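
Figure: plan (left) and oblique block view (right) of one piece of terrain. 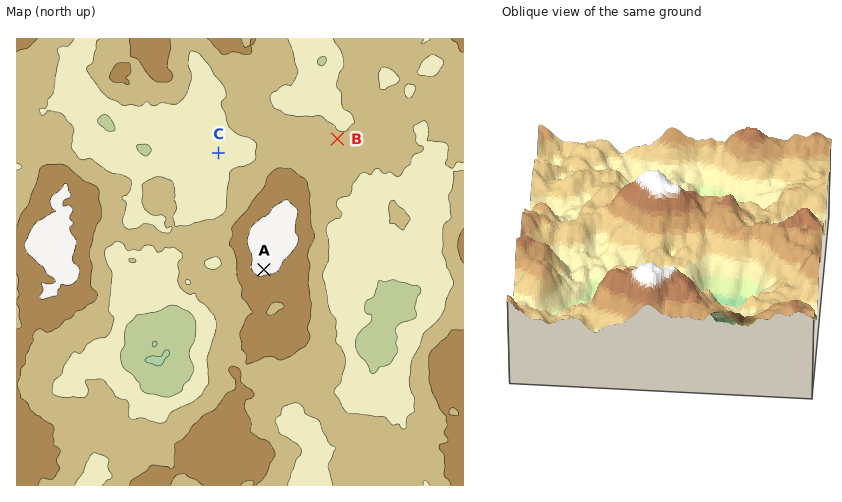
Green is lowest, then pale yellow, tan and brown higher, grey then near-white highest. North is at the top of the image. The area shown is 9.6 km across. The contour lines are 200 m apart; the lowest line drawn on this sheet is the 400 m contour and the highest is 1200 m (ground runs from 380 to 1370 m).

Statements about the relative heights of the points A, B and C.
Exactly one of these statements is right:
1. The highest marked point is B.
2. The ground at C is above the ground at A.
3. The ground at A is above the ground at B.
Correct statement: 3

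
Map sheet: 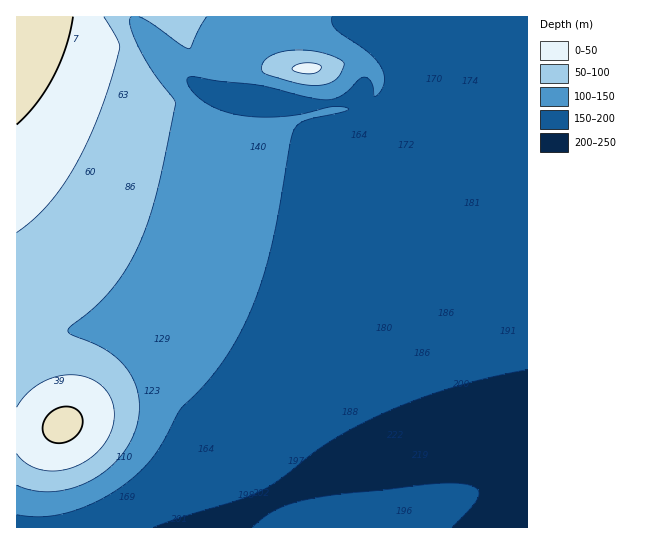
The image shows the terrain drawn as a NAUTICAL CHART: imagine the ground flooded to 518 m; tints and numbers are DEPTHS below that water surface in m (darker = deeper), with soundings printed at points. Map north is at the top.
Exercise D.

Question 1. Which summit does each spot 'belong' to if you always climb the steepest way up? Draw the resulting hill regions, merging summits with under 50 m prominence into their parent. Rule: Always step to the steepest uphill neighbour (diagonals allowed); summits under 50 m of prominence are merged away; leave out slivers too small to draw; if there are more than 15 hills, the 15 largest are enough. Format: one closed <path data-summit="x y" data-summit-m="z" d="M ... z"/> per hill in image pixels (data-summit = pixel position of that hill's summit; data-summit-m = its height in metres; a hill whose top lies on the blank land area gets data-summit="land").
<path data-summit="land" d="M527 16l-510 0-1 333 45-17 16-3 30 0 34 10 29 20 81 74 18 18 18 24 7 8 6 2-41 20-25 16-7 7 300 0 1-291-3-4-27-26-40-32-24-16-55-30-10-11-10-22-9 4-21 4-46 0-48-5-4-4-2-5 6-36 4-7 15-14 23-9 20-4 52 0 45 11 41 20 42 30 50 50z"/><path data-summit="land" d="M107 329l-30 0-16 3-28 9-17 9 1 178 209 0 33-23 41-20-6-2-7-8-18-24-18-18-89-81-21-13z"/><path data-summit="307 69" data-summit-m="480" d="M337 19l-48 2-24 7-15 8-11 11-7 15-3 21 2 12 4 4 8 1 40 4 46 0 21-4 9-4 10 22 10 11 55 30 24 16 40 32 29 29 0-107-50-48-42-30-28-15-21-8z"/>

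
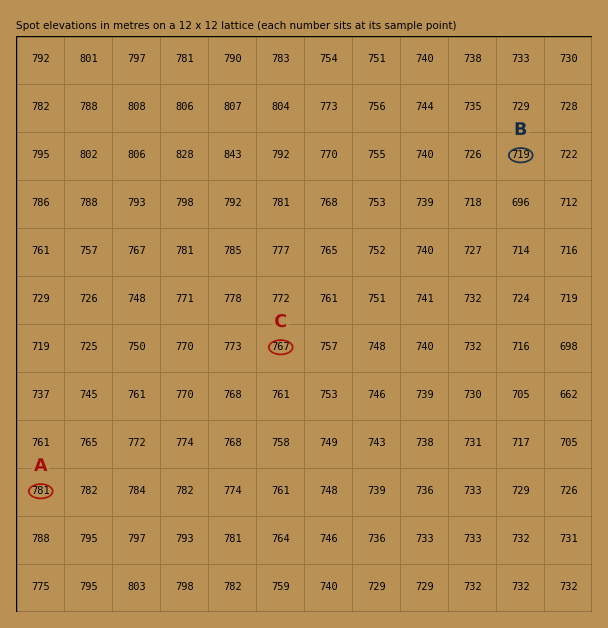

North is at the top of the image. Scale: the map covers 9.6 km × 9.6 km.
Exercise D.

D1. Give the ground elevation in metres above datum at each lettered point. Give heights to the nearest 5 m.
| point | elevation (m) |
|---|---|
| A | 780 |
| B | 720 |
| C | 765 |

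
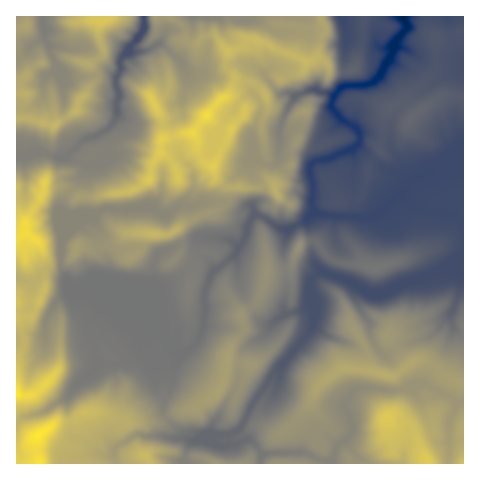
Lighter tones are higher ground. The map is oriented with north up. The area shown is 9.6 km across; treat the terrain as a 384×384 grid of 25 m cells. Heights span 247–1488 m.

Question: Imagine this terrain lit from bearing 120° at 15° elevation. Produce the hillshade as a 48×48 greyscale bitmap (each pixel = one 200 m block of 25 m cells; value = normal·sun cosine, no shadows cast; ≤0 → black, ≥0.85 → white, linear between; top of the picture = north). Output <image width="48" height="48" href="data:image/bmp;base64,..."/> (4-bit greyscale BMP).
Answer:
<image width="48" height="48" href="data:image/bmp;base64,Qk32BAAAAAAAAHYAAAAoAAAAMAAAADAAAAABAAQAAAAAAIAEAAATCwAAEwsAABAAAAAAAAAAAAAAABEREQAiIiIAMzMzAERERABVVVUAZmZmAHd3dwCIiIgAmZmZAKqqqgC7u7sAzMzMAN3d3QDu7u4A////ABJrllZnMBJ7yRAAAAVAEjZ2EUMjZAJpMAOLlmZ4UAE1aEEiAAFUVTJXQQATZiV4MACdt2Z4ljNFVXQ0QxAEd3VXcgAEZkaHQQAK2WZ2aamYiaqFhhAANmVWdgADZmZ3QBAAd2d3ZYmYd4rHbFAAA1ZWZQACdmZnQKpQAANmZVeEE1jKS7EAADZ3ZAAARmVGYqvtYAAURVVkABN7iOgQAAWYdBAABFQkZYe/+QABJGZUEAAnp91iAAGKhjEBEjNERGEL/2AAAmdUIAADiJ7FAABJqXZVd2Q0RIMA78UgAkVUMQABaGz7AAADeHVVeYZERKcAXcdUM0VUQgAAV0fvUAAAJFRDAmdURJlAKqZUVVVFVBAAN0N/4QAAASREEBRlM4pxSpVUVVVFVUAAGIMX7AAAASREVCI1MouSSoVUVVVEVGMABKkwjpAAADQjZmU0QpzDSoVVVVVERFYQAXuRCsUAAmQARmd1IXvnSIVVVVVURGcgAnq5FacAAlQAFFaIIGftV2VVVVVURGcwAUismZYAAkEAABFJYHWvplVVVVVUM2gxIyOLm8cQA1IAAAABZVRe11VVVVVUM1gwRCBqm9cAFVVlEAAAJUVM6WVVVWVVQ0lQNBA5m9gSNVWLlkQyI1eM2oh2Z4hldkeRAwAneutkVUV7y6hlRHmtuKl2VZyDWWaIQAAnR+xTRUQ0erqXVXe+sml2RGvGJnVXpAAoINxVQRMgE2eJhmatsBZURWi7qYVViAAoMEt2MTMxABNGd1ebsgIyAkRovtl3eTAocAM1MkRDIRIzVki7lTIQAAAhBcyZq4A6qCACIkREQzM0RSbNlVUyIhEjADaJu7YmjfckRFVERERERALPpXeIiHVEZDM1rcUFffw0Z3dlRERERCBv1DRGisyUenZmjNoRrOwjVVd2VERERCAd1zEAAVvYOrdoZ5lVvdszVUZ2VURERAAHuFIAAACpKLVKtkMSjtkjVTV2ZVRERAAAVGUxAAA4NoM62VMyPfsBNDNnZmVVRCEBQSRUIAAHdlQ43HRVKv9zARJWdmZlVVVFdjJEMQAEhUZVzZRnN/+7pQAmdneHZWZXqXQiIQAAdUZ0nrRoMu+Wm0AVVneIdnZX3JmEAQAAICeVbdaKMa/FNmAENHiHd2VFrbq7QBAAQACISOqcUI/pVCAkMmiId2UiIpy8cAAGggA6g5ydoC76QkIkQTeIdmdDQBvMgAAYpAADp1ibwQb9EkIiQyJndmh0QAfNkAAnqBAAOXV76zG/MAAAI0IkVXh0UgCtcAADeEAABXZovO2O+VIAATQzRDm2QyJ9sAAAV0MQAmZTWL2e/c6gACNVRAKZYhSu4AABR0QgNmZkQ1mt6ZzlABI1VTBGISJO+QAARTQwOId2Q0SLxkm7ABI1ZoU0IiAa/wAAAzUwFndlQzJ91jisQAE1ZppjFGNL79ADAiIhABNVMjNv6DecsAI1VXujAlVs3vMDQhAAAAAjMzNd2DZ31QA0M0qRAUVp3voCeEEAAAADVEF8tSaIowA0Mg=="/>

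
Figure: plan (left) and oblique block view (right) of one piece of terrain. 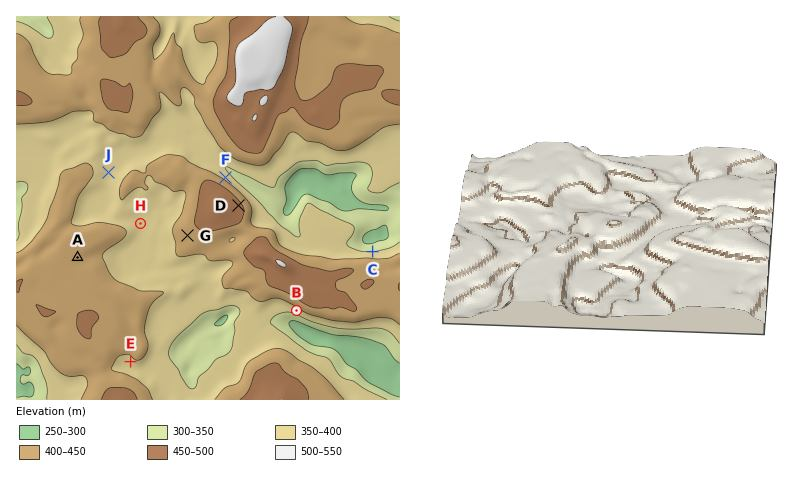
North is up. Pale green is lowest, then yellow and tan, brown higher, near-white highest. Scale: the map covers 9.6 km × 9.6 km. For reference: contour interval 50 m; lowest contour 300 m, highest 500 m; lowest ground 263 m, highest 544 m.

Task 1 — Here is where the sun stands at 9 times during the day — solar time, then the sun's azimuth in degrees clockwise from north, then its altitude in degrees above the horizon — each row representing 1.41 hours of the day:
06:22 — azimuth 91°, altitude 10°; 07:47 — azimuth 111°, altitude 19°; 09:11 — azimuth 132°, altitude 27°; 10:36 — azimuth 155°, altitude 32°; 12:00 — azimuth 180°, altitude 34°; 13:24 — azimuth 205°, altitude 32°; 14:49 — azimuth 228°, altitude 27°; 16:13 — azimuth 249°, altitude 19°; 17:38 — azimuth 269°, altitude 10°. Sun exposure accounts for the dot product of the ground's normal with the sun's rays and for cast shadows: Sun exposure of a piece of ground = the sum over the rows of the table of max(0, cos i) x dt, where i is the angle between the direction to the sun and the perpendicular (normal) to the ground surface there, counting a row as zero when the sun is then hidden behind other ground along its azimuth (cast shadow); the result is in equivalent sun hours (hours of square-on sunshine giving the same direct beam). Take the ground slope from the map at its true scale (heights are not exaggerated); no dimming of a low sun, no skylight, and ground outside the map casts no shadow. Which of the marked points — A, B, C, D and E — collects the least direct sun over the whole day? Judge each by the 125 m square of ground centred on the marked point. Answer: C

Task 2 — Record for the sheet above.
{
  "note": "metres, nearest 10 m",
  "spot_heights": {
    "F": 370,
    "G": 430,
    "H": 360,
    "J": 360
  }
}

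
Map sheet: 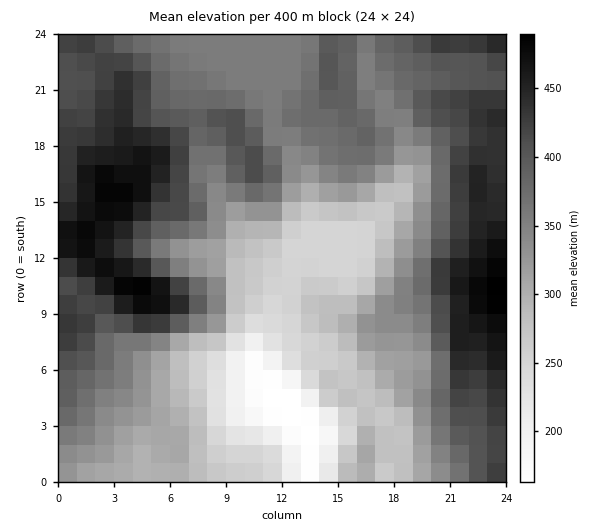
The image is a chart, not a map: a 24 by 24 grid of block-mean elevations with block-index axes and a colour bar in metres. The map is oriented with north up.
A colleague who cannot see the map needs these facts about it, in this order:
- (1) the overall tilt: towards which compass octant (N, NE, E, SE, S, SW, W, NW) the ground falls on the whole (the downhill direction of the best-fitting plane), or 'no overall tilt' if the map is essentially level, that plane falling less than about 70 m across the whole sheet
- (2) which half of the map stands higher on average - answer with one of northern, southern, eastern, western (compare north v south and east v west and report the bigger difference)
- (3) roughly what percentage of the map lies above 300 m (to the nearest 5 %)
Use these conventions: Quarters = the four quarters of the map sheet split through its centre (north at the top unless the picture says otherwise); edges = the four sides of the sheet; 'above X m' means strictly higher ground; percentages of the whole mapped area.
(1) On the whole the ground falls towards the south.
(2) On average the northern half of the map is the higher ground.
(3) Ground above 300 m makes up about 75 % of the sheet.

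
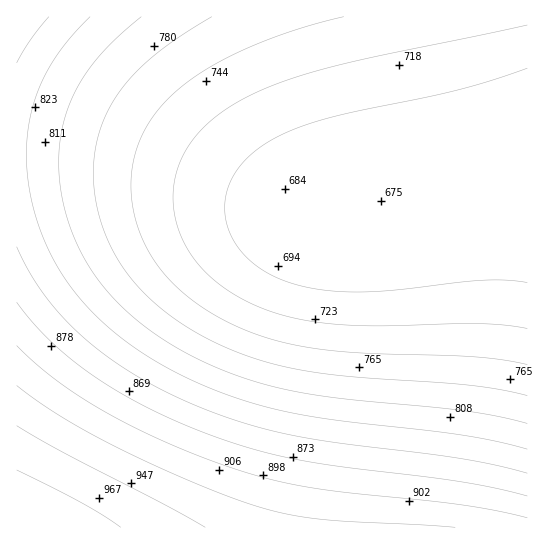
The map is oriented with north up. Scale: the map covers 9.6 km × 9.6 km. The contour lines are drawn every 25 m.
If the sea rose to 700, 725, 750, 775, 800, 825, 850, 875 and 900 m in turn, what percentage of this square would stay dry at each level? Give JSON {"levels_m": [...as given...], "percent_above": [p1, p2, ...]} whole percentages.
{"levels_m": [700, 725, 750, 775, 800, 825, 850, 875, 900], "percent_above": [80, 67, 56, 46, 38, 30, 23, 18, 13]}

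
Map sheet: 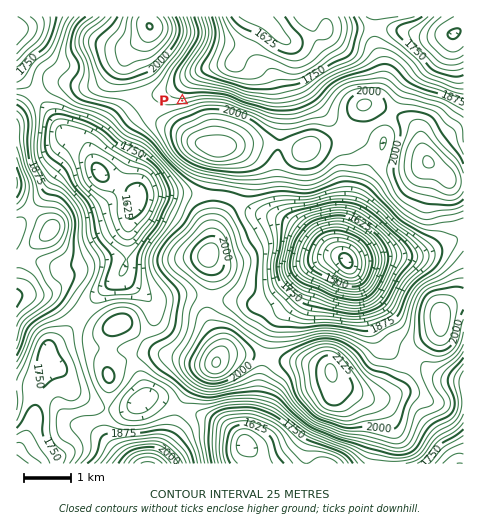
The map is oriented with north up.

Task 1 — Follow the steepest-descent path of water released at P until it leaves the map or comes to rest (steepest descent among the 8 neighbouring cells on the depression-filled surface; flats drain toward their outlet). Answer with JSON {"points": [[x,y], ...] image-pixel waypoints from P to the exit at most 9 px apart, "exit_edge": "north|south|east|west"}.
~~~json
{"points": [[182, 101], [182, 91], [192, 82], [201, 73], [210, 68], [220, 68], [229, 66], [237, 57], [245, 48], [253, 39], [263, 29], [264, 20], [260, 17]], "exit_edge": "north"}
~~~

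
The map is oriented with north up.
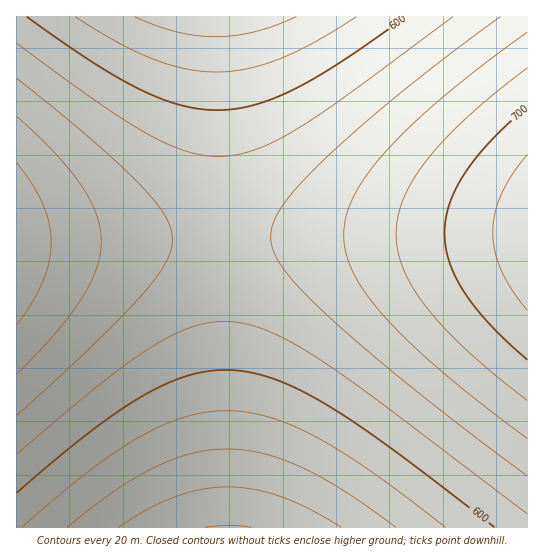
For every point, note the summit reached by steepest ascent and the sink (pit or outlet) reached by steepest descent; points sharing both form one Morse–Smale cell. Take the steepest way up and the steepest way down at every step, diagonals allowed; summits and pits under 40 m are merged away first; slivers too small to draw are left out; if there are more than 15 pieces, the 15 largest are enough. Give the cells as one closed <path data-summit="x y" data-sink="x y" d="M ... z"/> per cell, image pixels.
<path data-summit="527 231" data-sink="229 527" d="M527 233l-305 6 5 288 300 1z"/><path data-summit="527 231" data-sink="215 17" d="M527 16l-309 0 3 222 306-5z"/><path data-summit="17 243" data-sink="229 527" d="M221 239l-205 3 1 286 210-1z"/><path data-summit="17 243" data-sink="215 17" d="M217 16l-201 1 1 224 204-3-2-205z"/>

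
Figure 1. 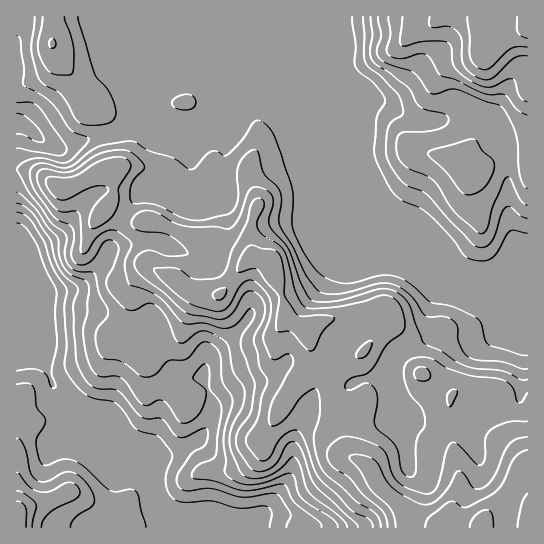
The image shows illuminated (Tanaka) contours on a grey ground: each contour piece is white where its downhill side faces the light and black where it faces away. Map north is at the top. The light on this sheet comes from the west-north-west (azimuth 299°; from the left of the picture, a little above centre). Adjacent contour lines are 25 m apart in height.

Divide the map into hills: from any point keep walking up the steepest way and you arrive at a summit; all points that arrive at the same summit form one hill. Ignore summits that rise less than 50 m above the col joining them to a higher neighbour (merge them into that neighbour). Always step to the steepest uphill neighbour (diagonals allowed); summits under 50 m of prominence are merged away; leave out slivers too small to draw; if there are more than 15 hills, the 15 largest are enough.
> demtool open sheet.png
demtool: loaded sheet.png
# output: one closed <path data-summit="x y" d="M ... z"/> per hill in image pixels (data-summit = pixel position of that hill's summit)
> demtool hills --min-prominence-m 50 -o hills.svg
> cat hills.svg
<path data-summit="481 527" d="M158 35l-11 1-26 34-1 12 7 16 4 19-10 14-10 4-20 2-22 10-11 1-15-7-20-16-7 0 0 193 14-6 63 0 10 4 18 13 16-1 17 3 7 6 11 32 5 8 5 3 17-3 5 4 8 20 0 14-11 22-31 18-15 4-12-4 9 16 5 34 3 5 11 9 1 8 355 1 1-246-54 1-19-7-7-7-7-12-38-38-14-8-8-8-16-28-16-38 0-38 3-12-17-15-84-33-81 0z"/><path data-summit="527 23" d="M527 16l-402 0-2 50 24-30 11-1 12 4 81 0 55 22 25 8 21 18-3 12 0 38 16 38 16 28 8 8 14 8 38 38 7 12 7 7 19 7 53-2z"/><path data-summit="17 527" d="M22 343l-6 2 0 182 155 1 0-9-11-9-3-5-4-28-6-18-12-11-9-4-9-9-4-8 0-6-6-8-20-5-29-17-6-8-11-26-7-8z"/><path data-summit="53 43" d="M123 16l-107 1 1 107 6 1 20 16 15 7 11-1 22-10 20-2 10-4 4-5 6-11-11-33 0-8 4-12z"/>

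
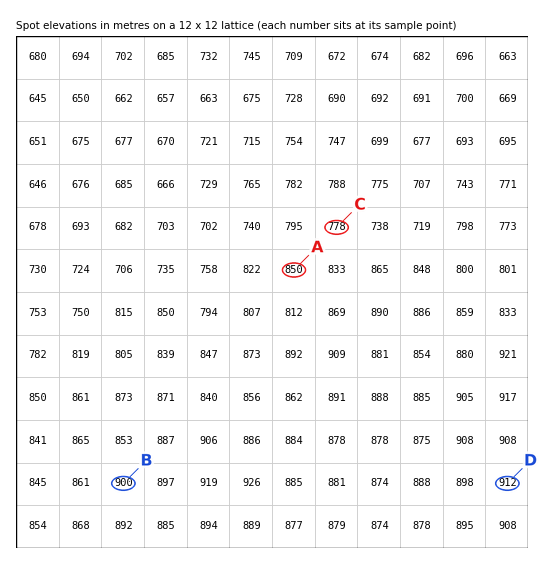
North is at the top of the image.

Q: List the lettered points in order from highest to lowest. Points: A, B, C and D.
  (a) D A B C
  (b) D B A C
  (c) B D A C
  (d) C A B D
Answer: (b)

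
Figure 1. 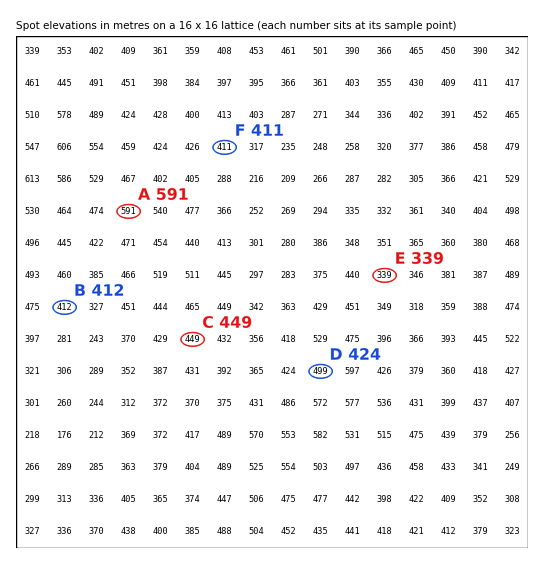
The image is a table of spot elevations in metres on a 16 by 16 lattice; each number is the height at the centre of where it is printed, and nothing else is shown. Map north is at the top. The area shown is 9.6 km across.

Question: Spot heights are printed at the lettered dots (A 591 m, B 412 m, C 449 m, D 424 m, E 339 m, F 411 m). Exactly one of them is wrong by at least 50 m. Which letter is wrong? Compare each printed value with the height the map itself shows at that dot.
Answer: D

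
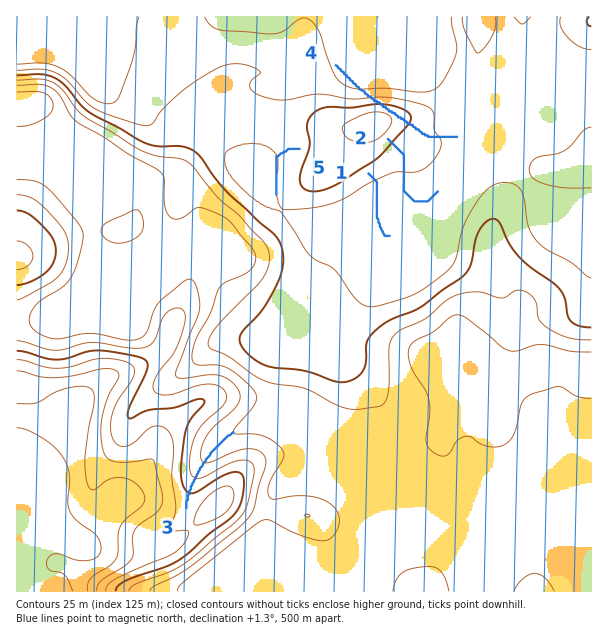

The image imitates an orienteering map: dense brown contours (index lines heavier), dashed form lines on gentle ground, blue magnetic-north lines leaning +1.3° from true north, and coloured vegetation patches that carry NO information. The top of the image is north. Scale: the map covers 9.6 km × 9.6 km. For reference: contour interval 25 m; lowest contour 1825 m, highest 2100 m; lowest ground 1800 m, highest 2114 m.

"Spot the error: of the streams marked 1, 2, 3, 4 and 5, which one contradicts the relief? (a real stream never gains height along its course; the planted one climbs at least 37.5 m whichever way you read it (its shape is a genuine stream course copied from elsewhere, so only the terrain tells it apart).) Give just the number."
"4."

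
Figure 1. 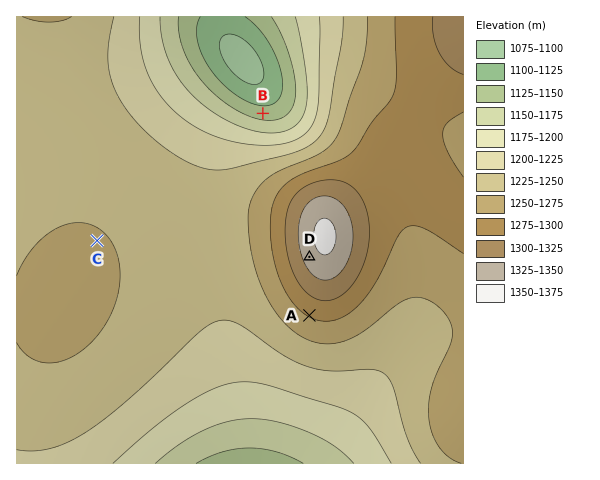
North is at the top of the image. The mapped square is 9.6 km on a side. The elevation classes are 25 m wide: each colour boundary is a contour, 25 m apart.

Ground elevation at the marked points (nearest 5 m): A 1275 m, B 1140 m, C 1250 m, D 1335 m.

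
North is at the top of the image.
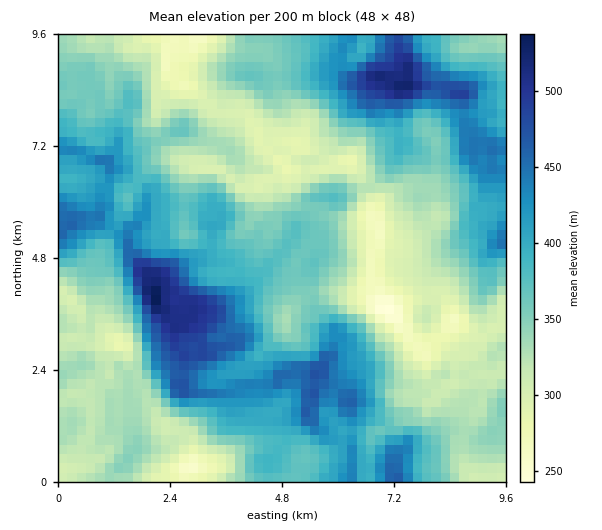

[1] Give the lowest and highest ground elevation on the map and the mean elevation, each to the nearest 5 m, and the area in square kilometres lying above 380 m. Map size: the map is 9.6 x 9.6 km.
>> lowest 240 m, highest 545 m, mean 365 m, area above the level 34.8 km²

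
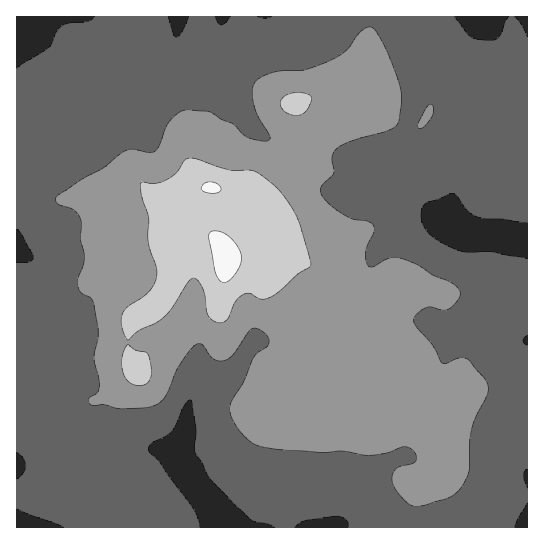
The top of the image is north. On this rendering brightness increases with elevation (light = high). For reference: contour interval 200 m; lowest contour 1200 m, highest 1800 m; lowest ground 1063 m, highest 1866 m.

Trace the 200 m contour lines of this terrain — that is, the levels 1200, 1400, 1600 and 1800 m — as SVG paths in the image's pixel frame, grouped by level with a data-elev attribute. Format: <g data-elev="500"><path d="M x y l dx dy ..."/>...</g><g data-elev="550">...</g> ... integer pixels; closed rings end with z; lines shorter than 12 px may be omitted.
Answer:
<g data-elev="1200"><path d="M200 527l-2-9-7-12-32-44-11-12 3-7 15-7 7-6 12-25 5-5 2 2 4 27-1 22 14 26 41 42 5 3 14 2 5 3"/><path d="M294 527l12-7 31-4 9 4 2 3 0 4"/><path d="M515 527l3-9 9-15"/><path d="M17 509l46 18"/><path d="M527 488l-4-13 2-4 2-2"/><path d="M17 452l6 6 3 8-3 7-6 6"/><path d="M527 346l-4-5 1-3 3-3"/><path d="M527 258l-37-6-24 0-13-4-16-8-9-7-6-10-1-10 1-6 4-4 27-9 4 2 11 15 9 6 8 2 17 0 25 3"/><path d="M17 229l5 6 12 22-1 2-3 3-13 0"/><path d="M527 37l-6-12-7-8"/><path d="M94 17l-5 4-19 2-8 3-5 5-8 16-32 21"/><path d="M189 17l-7 15-5 5-3-2-6-18"/><path d="M230 17l-8 8-4-2-3-6"/><path d="M272 17l-7 1-8-1"/><path d="M509 17l-3 4-7 16-4 3-5 1-13-2-7-2-16-20"/></g><g data-elev="1400"><path d="M413 506l9 0 27-8 7-5 7-8 6-15 1-28 2-15 5-12 10-18 1-10-3-8-18-20-8-1-13 5-4 0-9-17-15-17-4-7 2-7 10-7 5-1 14 3 6-3 9-12 0-4-3-4-7-5-17-7-16-10-18-7-9 0-16 8-5 0-3-5 0-8 2-8 6-14-1-6-4-3-16-3-10-5-15-11-7-10 1-8 12-12-2-15 1-5 4-4 16-8 36-11 7-4 3-4 3-23-3-17-17-41-8-12-5-2-10 6-14 18-14 9-26 10-32 2-10 4-7 5-3 8 0 13 5 13 12 20 0 3-2 3-8 0-13-4-14-13-11-4-12-8-25-2-8 4-8 8-10 23-4 6-6 2-16-4-8 2-22 17-20 10-23 16-5 5 4 6 11 3 5 3 4 5 2 6 0 17 3 20-6 19-1 7 4 7 9 5 3 4 5 30-4 27 5 21 0 8-2 6-8 5-1 3 2 3 4 2 11-1 17 4 23-1 10-3 10-8 13-30 11-15 6-7 4-2 3 1 12 15 5 2 6-1 9-6 16-24 7-2 10 7 2 4 0 4-3 4-8 5-4 5-10 24-11 18-3 8 2 12 10 15 8 7 7 4 26 5 40 3 20-2 27 4 17-2 15-6 7 0 7 7 0 7-3 3-16 4-4 5-1 6 2 7 4 7 9 10z"/><path d="M418 127l3 2 2-2 8-9 3-8-3-6-2 1-3 4-8 14z"/></g><g data-elev="1600"><path d="M134 385l8 0 6-3 3-7 0-10-4-12-12-3-8-5-5 12 0 11 4 11z"/><path d="M127 339l2 1 9-9 17-8 10-7 8-9 14-24 6-5 5 3 5 8 2 8 2 14 2 5 5 5 7 2 6-4 8-17 7-7 7-2 12 6 8-1 10-7 19-17 11-7 2-2-1-4-12-40-8-16-13-17-15-12-8-5-25-1-38-12-6 2-9 13-10 7-12 4-12-2-2 4 1 9 8 24-1 24 8 23 1 9-2 8-6 8-20 15-6 7-2 12z"/><path d="M294 115l7 0 5-4 5-10-1-6-7-2-8 0-6 1-7 4-2 5 2 6 5 4z"/></g><g data-elev="1800"><path d="M222 282l5 0 8-8 5-9 1-10-4-9-8-9-8-5-8-1-4 3 0 5 6 33 3 6z"/><path d="M207 193l11 0 3-3 0-3-7-5-8 1-3 2-2 4z"/></g>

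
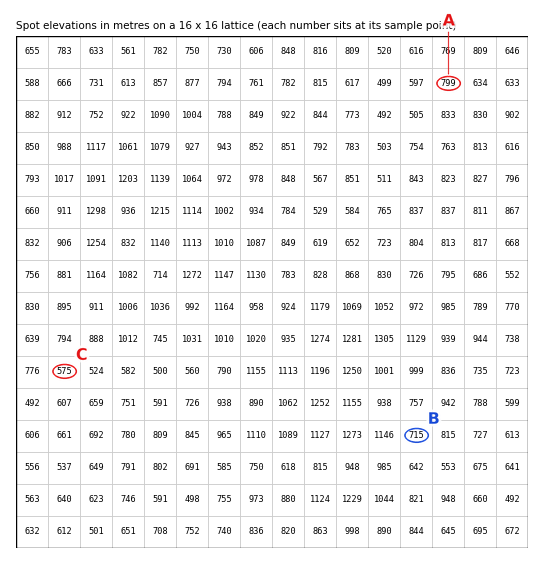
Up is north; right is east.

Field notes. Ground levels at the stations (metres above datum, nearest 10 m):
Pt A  800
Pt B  710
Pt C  570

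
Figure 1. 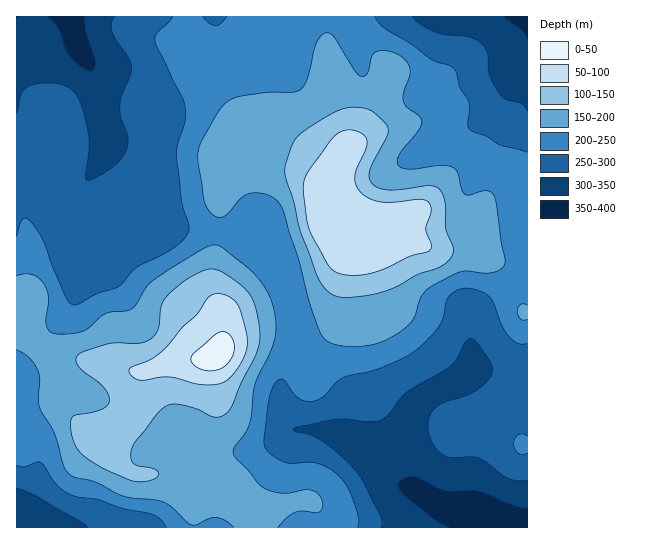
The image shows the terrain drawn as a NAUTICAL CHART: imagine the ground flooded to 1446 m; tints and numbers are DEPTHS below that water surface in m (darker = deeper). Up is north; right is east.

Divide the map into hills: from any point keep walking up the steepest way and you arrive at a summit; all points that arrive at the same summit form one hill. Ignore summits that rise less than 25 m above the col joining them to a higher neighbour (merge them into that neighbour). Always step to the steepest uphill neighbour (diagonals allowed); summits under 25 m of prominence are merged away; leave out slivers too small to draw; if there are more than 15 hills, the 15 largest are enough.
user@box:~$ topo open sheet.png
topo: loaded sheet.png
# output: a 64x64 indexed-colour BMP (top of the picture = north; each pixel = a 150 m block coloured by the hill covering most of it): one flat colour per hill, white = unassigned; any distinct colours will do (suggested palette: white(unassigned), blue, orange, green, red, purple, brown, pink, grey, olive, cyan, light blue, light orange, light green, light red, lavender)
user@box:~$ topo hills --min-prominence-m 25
<image width="64" height="64" href="data:image/bmp;base64,Qk12CAAAAAAAAHYAAAAoAAAAQAAAAEAAAAABAAQAAAAAAAAIAAATCwAAEwsAABAAAAAAAAAA////ALR3HwAOf/8ALKAsACgn1gC9Z5QAS1aMAMJ34wB/f38AIr28AM++FwDox64AeLv/AIrfmACWmP8A1bDFACIiIiIiIiIiIiIiIiIiIiIiIiIiIiIiIiIiIiIiIjMzIiIiIiIiIiIiIiIiIiIiIiIiIiIiIiIiIiIiIiIjMzMiIiIiIiIiIiIiIiIiIiIiIiIiIiIiIiIiIiIiMzMzMyIiIiIiIiIiIiIiIiIiIiIiIiIiIiIiIiIiMzMzMzMzIiIiIiIiIiIiIiIiIiIiIiIiIiIiIiIiIjMzMzMzMzMiIiIiIiIiIiIiIiIiIiIiIiIiIiIiIiIRMzMzMzMzMyIiIiIiIiIiIiIiIiIiIiIiIiIiIiIiIRMzMzMzMzMzIiIiIiIiIiIiIiIiIiIiIiIiIiIiIiIREzMzMzMzMzMiIiIiIiIiIiIiIiIiIiIiIiIiIiIiIRETMzMzMzMzMyIiIiIiIiIiIiIiIiIiIiIiIiIiIiERERMzMzMzMzMzIiIiIiIiIiIiIiIiIiIiIiIiIiIiEREREzMzMzMzMzMiIiIiIiIiIiIiIiIiIiIiIiIiIhERERETMzMzMzMzMyIiIiIiIiIiIiIiIiIiIiIiIRERERERERMzMzMzMzMzIiIiIiIiIiIiIiIiIiIiIiIREREREREREzMzMzMzMzMiIiIiIiIiIiIiIiIiIiIiIhERERERERERMzMzMzMzMyIiIiIiIiIiIiIiIiIiIiIhEREREREREREzMzMzMzMzIiIiIiIiIiIiIiIiIiIiIiEREREREREREREzMzMzMzMiIiIiIiIiIiIiIiIiIiIiIRERERERERERERMzMzMzMyIiIiIiIiIiIiIiIiIiIiIhEREREREREREREREzMzMzIiIiIiIiIiIiIiIiIiIiIiERERERERERERERERIzIiJEIiIiIiIiIiIiIiIiIiIiIhEREREREREREREREiIiIkRCIiIiIiIiIiIiIiIiIiIiERERERERERERERESIiIiREIiIiIiIiIiIiIiIiIiIiIRERERERERERERERIiIiJERCIiIiIiIiIiIiIiIiIiIhEREREREREREREREiIiIkREIiIiIiIiIiIiIiIiIiIiIRERERERERERERESIiIiRERCIiIiIiIiIiIiIiIiIiIhERERERERERERERIiIiJEREQiIiIiIiIiIiIiIiIiIiEREREREREREREREiIiIkREREIiIiIiIiIiIiIiIiIiERERERERERERERERIiIiREREQiIiIiIiIiIiIiIiIiIRERERERERERERERESIiJERERCIiIiIiIiIiIiIiIiIhERERERERERERERERESIkREREQiIiIiIiIiIiIiIiIhERERERERERERERERERESRERERCIiIiIiIiIiIiIiIiERERERERERERERERERERFEREREIiIiIiIiIiIiIiIiEREREREREREREREREREREURERERCIiIiIiIiIiIiIiERERERERERERERERERERERREREREIiIiIiIiIiIiIiERERERERERERERERERERERFEREREQiIiIiIiIiIiIiEREREREREREREREREREREREURERERCIiIiIiIiIiIiERERERERERERERERERERERERRERERCIiIiIiIhERERERERERERERERERERERERERERFEREREIiIiIhEREREREREREREREREREREREREREREREUREREQiIiIhERERERERERERERERERERERERERERERERRERERCIiIREREREREREREREREREREREREREREREREREiIiIiIiIRERERERERERERERERERERERERERERERERESIiIiIiIRERERERERERERERERERERERERERERERERERIiIiIiIREREREREREREREREREREREREREREREREREREiIiIiIhERERERERERERERERERERERERERERERERERESIiIiIiERERERERERERERERERERERERERERERERERERIiIiIiIhEREREREREREREREREREREREREREREREREREiIiIiIiERERERERERERERERERERERERERERERERERESIiIiIiIRERERERERERERERERERERERERERERERERERIiIiIiIhEREREREREREREREREREREREREREREREREREiIiIiIiIhERERERERERERERERERERERERERERERERESIiIiIiIiIhERERERERERERERERERERERERERERERERIiIiIiIiIiIREREREREREREREREREREREREREREREREiIiIiIiIiIiIiERERERERERERERERERERERERERERESIiIiIiIiIiIiIiERERERERERERERERERERERERERERIiIiIiIiIiIiIiIhEREREREREREREREREREREREREREiIiIiIiIiIiIiIiIRERERERERERERERERERERERERESIiIiIiIiIiIiIiIiERERERERERERERERERERERERERIiIiIiIiIiIiIiIiIhEREREREREREREREREREREREREiIiIiIiIiIiIiIiIiERERERERERERERERERERERERESIiIiIiIiIiIiIiIiISIhERERERERERERERERERERERIiIiIiIiIiIiIiIiIiIiIREREREREREREREREREREREiIiIiIiIiIiIiIiIiIiIiERERERERERERERERERERESIiIiIiIiIiIiIiIiIiIiIRERERERERERERERERERER"/>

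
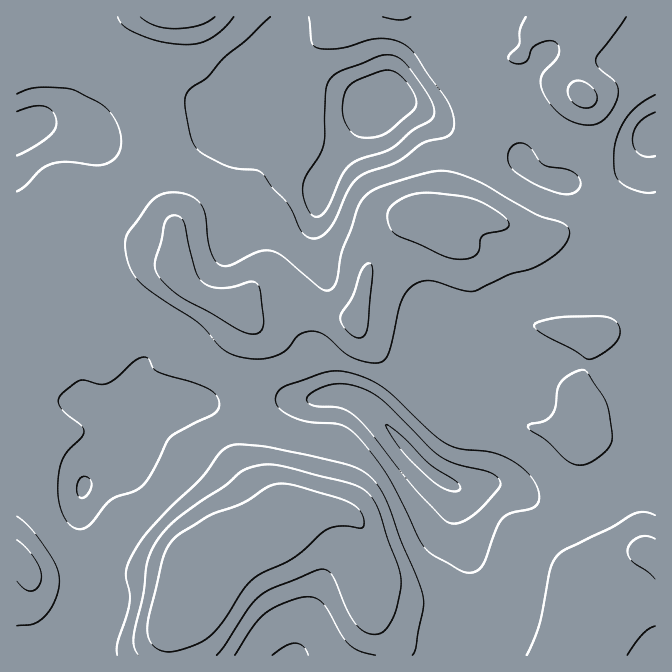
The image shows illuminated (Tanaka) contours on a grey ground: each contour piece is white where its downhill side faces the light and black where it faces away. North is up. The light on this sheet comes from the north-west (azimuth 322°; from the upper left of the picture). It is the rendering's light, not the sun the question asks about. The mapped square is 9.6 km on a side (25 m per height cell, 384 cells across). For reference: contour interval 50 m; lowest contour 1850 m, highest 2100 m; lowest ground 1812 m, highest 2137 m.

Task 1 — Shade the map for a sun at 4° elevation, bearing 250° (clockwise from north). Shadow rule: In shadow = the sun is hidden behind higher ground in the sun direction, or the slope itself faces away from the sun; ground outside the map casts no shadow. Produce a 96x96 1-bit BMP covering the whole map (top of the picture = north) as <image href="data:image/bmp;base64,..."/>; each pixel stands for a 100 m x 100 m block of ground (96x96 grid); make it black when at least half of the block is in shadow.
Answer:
<image width="96" height="96" href="data:image/bmp;base64,Qk2+BAAAAAAAAD4AAAAoAAAAYAAAAGAAAAABAAEAAAAAAIAEAAATCwAAEwsAAAIAAAAAAAAA////AAAAAAAAAAAH4AAAAAAAAHgAAAAH+AAAEAAAAD4AAAAH/gAAPAAAAB8AAAAD/wAAfAAAAA4AAAAD/8AA/gAAAAAAAAAD/+AB/gAAAAAMAAAB/+AB/wAAAAAPAAAB//AB/4AAAAAPgAAA//AD/+AAAAAPwAAA/+AD//AAAAAf4AAAf8AB//gAAAAf8AAAHAAB//wAAAAf+AAAAAAB//4AAAA/+AAAAAAB//4AAAA//AAAAAAD//8AAAB//AAAAAAD//8AAAD//gAAAAAD//8AAAD//gAAAAAH//+AAAH//AAAAAAH//+AAAH//AAAAAAH//+AAAH//AAAAAAP///AAAP/+AAAAAAP///AAAHP+AAAAAA////gAAAH+AAAAAf////wAAAH+AAAAD/////wAAAH+AAAAH/////wAAAH+AAAAP/////wAAAH8AAAAf/////gAAAH8AAAA//////AAAAH4QAAB/////+AAAAHw4AAB/////4AAAAHg4AAB////8AAAAAHg4AAAB///wAAAMADA8AAAAB//AAAAfADA4AAAAD/8AAAAfgDAAAAAP3/wAAAAfgHAAAAAf//gAAAAfgAAAAAA///AAAAAfgAAAAAA//8AAAAA/gAAAAAAf/gAAAAA/gAAAAAAAAAAAAAA/AAAAAAAAAAAAAAA+AAAAAAAAAAAAAAAAAAAAAAAAAAAAAAAAAAAAAAAAAAgAAAAAAAAAAAAAABwAAAAAAAAAAAAAAD4AAAAAAAAAAAAwAH8AAAAAAAAAAAB4AH+AAAAHgAAAAAB8AP/AAAAPgAAAAAD8AP/AAAAPwAAAAAH8AP/gAAABAAAAAAH4AH/gAAAAAAAAAAH4wH/gAAAAAAAAAIH54H/AAAAAAAAAA+Dz4AeAAAAAAAAAA/BH8AAAAAAAAAAAB/gP4AAAAAAAAAAAB/w/4AAAAAAAAAAAB/4/4AAAAAAAAAAAB/4/wAAAAAAAAAAAB/8fwAAAAAAAAAAAB/+HwAAAAAcAAAAAB/+HwAAAAA+AAAAAB/+HwAAAAf/AAAAAB/+P4AAAB//AAAAAB/+P4AAAH/+AAAAAD/+P8AAAP/+AAAAAD/+f8AAA///AAAAAD/+/8AAB///AAAAAAf9/8AAH///AAAAAAAAH8AAH//+DAAAAAAAD8AAH//8HgAAAAAAB8AAD//wH4AAAAAAA8AAAD8AP8AAAAwAA+AAAAAAP8AAAB4AA/gAAAAAP8AAAB8AA/wAAAAAH8AAAD8AA/8AAAAAH8AAAD8AA/+AAAAAH8AAAD4AA//AAAAAP8AAAD4AA//gAAAAP8AAADwAA//wAAAAf8AAADgAA//wAAAA/8AAAAAAA//wAAAA/8AAAAAAAf/wAAAB/8AAAAAAAf/gAAAB/8AAAAAAAA+AAAAD/8AAAAAAAAAAAAAB/8AAAAAAAAAAAAAA/8AAAAAAAAAAAAAAAAAAAAAAAAAAAAAAAAAAAAAAAAAAAAAAMAAAAAAAAAAAAAAAOAAAAADwAAAAAAAAPgAAAAD8AAAAAAAAHw="/>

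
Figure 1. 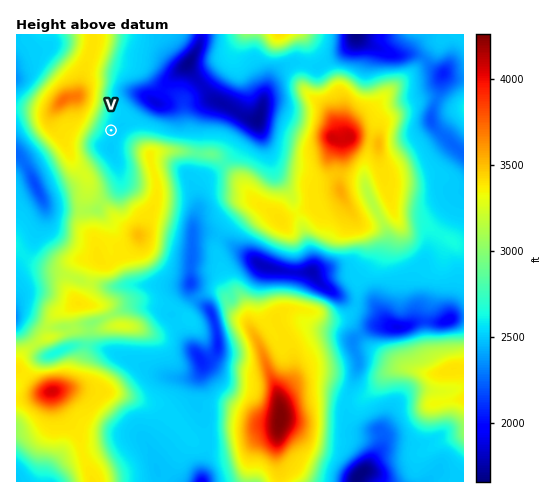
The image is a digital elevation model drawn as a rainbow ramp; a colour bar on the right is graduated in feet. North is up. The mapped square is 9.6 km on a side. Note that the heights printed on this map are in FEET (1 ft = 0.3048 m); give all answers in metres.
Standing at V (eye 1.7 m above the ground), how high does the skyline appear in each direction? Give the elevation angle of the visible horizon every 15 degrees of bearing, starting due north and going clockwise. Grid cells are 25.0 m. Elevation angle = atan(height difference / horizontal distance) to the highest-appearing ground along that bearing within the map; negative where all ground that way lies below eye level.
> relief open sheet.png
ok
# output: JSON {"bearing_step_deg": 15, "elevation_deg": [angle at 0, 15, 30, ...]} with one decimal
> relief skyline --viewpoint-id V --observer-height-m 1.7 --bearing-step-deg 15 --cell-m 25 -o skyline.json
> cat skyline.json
{"bearing_step_deg": 15, "elevation_deg": [5.8, 0.5, -0.4, -0.6, 3.7, 1.4, 5.4, 9.3, 15.5, 12.6, 8.6, 7.7, 7.0, 9.3, 11.9, 13.6, 15.4, 17.5, 20.4, 22.4, 22.9, 21.8, 18.8, 12.6]}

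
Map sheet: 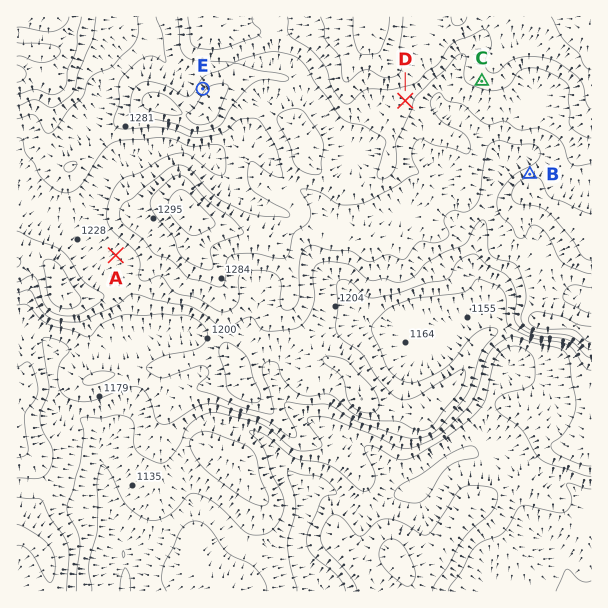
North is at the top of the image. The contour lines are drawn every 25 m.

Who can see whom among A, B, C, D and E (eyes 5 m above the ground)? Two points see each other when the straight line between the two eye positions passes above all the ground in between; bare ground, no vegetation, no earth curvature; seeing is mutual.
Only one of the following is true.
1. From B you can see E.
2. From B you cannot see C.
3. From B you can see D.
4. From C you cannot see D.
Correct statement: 3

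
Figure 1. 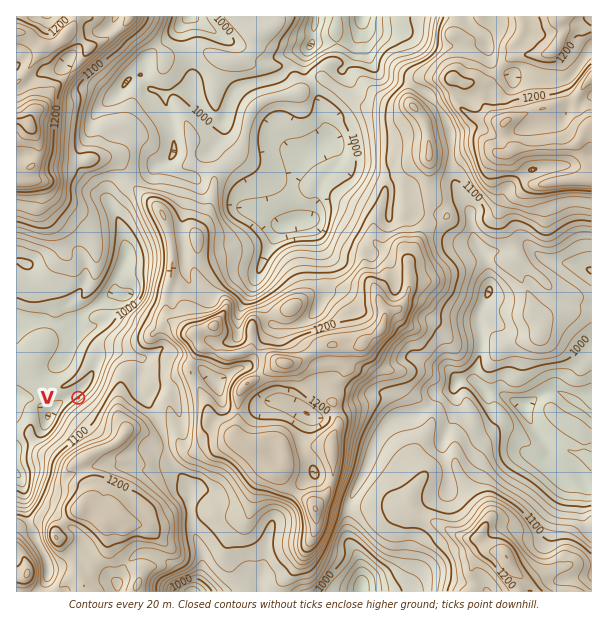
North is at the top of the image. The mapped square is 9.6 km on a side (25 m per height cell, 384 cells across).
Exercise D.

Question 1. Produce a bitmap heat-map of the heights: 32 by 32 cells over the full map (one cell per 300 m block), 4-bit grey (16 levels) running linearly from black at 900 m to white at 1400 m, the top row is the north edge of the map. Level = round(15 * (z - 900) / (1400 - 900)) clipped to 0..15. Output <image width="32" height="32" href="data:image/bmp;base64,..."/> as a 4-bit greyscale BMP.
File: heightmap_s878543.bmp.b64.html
<image width="32" height="32" href="data:image/bmp;base64,Qk12AgAAAAAAAHYAAAAoAAAAIAAAACAAAAABAAQAAAAAAAACAAATCwAAEwsAABAAAAAAAAAAAAAAABEREQAiIiIAMzMzAERERABVVVUAZmZmAHd3dwCIiIgAmZmZAKqqqgC7u7sAzMzMAN3d3QDu7u4A////AJeIh4dTNVVVQxEjRXeJmIeXeIiIdlVVZ2QiNEV4moiHh5iZiIZWZmiVM1VWeal2dneZmqmGZnZop0VmZ3mYdVVXiqqZhmd3eLlWZmZnh1RDNompmHZniZqqVWZlVmVDIiWJmIdmd5q6mnVWZlVTMhE1eJh3d4mrupqFVmVUQiEiM1Z4h3eauqqahVVVVDIhIjJFaId3mamZiZZUVUQyEiIiNFdmd5ipiJmHZVRDIRIRMzNGZmiIqpmZl2ZUMiIiIjMjNWZoiZq7qqmHZEMzMzMzIzRWaKmaqqu6l2VTRERDIiI0V4mpiYiaqqh2U0RVQyIiI0Z4iXiIeJm6dlM0VVQzMzIld3dVeHeJqYdkNFVUM0MyJHd1Q1ZmeZmYZEVVQzREQyR2ZUNFVWeJl2VVVENFVEM0dmVDIzRneIZVVVVUZmVDNnZkMiIjVmd3ZWZnZoh1Q0ZlVCIiI0Zmd2Z3iHepdURVREQzIjM1ZndniJqqunZVVDREMzIjNGd3aKqZqrqGZVQ0NEMiIjRniHm7urvLhlVUNDNDMyI0Z4d5qqqry4ZEQzMzMzMzNGeHiaqqqqqGQ0MzMzREM0RXd5mZmZqZl1QzMzMzMzQ0RniZiIiKmYh1Q0M0RDIjMjVniIiZmKqpl1QzMzQyEiEjRnd4mamYmYiFMiNEQxIRIzZ3eJmp"/>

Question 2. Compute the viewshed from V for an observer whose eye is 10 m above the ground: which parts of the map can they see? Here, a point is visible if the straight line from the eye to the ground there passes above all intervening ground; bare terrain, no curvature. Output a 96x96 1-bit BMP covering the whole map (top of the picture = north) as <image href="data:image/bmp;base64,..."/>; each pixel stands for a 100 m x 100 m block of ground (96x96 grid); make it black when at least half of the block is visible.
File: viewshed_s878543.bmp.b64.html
<image width="96" height="96" href="data:image/bmp;base64,Qk2+BAAAAAAAAD4AAAAoAAAAYAAAAGAAAAABAAEAAAAAAIAEAAATCwAAEwsAAAIAAAAAAAAA////AAAAAAAAAAAAAAAAAAAAAAAAAAAAAAAAAAAAAAAAAAAAAAAAAAAAAAAAAAAAAAAAAAAAAAAAAAAAAAAAAAAAAAAAAAAAAAAAAAAAAAAAAAAAAAAAAAAAAAAAAAAAAAAAAAAAAAAAAAAAAAAAAAAAAAAAAAAAAAAAAAAAAAAAAAAAAAAAAAAAAAAAAAAAAAAAAAAAAAAAAAAAAAAAAAAAAAAAAAAAAAAAAAAAAAAAAAAAAAAAAAAAAAAAAAAAAAAAAAAAAAAAAAAAAAAAAAAAAAAAAAAAAAAAAAAAAAAAAAAAAAAAAAAAAAAAAAAAAAAAAAAAAAAAAAAAAAAAAAAAAAAAAAAAAAAAAAAAAAAAAAAAAAAAAAAAAAAAAAAAAAAAAAAAAAAAAAAAAAAAAAAAAAAgAAAAAAAAAAAAAAAwAAAAAAAAAAAAAAAwAAAAAAAAAAAAAAA4AAAAAAAAAAAAAAA4AQAAAAAAAAAAAAA84wAAAAAAAAAAAAA//wAAAAAAAAAAAAAP/wAAAAAAAAAAAAAf/wAAAAAAAAAAAAA9/wAAAAAAAAAAAAD4fwAAAAAAAAAAAAD4P4AAAAAAAAAAAAD4HwAAAAAAAAAAAAB4HwAAAAAAAAAAAAA8HwAAAAAAAAAAAAAeD8AAAAAAAAAAAAAPB+AAAAAAAAAAAAAHADwAAAAAAAAAAAADAAwAAAAAAAAAAAABgAAAAAAAAAAAAAADgAAAAAAAAAAAAAAP4AEAAAAAAAAAAAD/8AEAAAAAAAAAAAD/+AGAAAAAAAAAAAD/+AGAAAAAAAAAAAD//AGAAAAAAAAAAADf/gGAAAAAAAAAAAAP/gHAAAAAAAAAAAAP/wHAAAAAAAAAAAAP/wHAAAAAAAAAAAAP/wHAAAAAAAAAAAB/PAHAAAAAAAAAAAD/+APAAAAAAAAAAAD/+AfAAAAAAAAAAAD/+A/AAAAAAAAAAAD/+D+AAAAAAAAAAAD/+H+AAAAAAAAAAAD/8H+AAAAAAAAAAAD/8H8AAAAAAAAAAAD/4H4AAAAAAAAAAAD/gHwAAAAAAAAAAAD/AHAAAAAAAAAAAAD/AHAAAAAAAAAAAAA/AGAAAAAAAAAAAAAAeGAAAAAAAAAAAAAAP+AAAAAAAAAAAAAAP+AAAAAAAAAAAAAAAIAAAAAAAAAAAAAAAAAAAAAAAAAAAAAIAAAAAAAAAAAAAAAYAAAAAAAAAAAAAAAwAAAAAAAAAAAAAAAgAAAAAAAAAAAAAAACAAAAAAAAAAAAAAAOAAAAAAAAAAAAAAAPAAAAAAAAAAAAAAADAAAAAAAAAAAAAAADAAAAAAAAAAAAAAABAAAAAAAAAAAAAAABgAAAAAAAAAAAAAAAwAAAAAAAAAAAAAAAYAAAAAAAAAAAAAAAMAAAAAAAAAAAAAAAMAAAAAAAAAAAAAAAHAAAAAAAAAAAAAAAjgAAAAAAAAAAAAAB44AAAAAAAAAAAAAA4OAAAAAAAAAAAAAAQHAAAAAAAAAAAAAAADgAAAAAAAAAAAAAADwAAAAAAAAAAAA="/>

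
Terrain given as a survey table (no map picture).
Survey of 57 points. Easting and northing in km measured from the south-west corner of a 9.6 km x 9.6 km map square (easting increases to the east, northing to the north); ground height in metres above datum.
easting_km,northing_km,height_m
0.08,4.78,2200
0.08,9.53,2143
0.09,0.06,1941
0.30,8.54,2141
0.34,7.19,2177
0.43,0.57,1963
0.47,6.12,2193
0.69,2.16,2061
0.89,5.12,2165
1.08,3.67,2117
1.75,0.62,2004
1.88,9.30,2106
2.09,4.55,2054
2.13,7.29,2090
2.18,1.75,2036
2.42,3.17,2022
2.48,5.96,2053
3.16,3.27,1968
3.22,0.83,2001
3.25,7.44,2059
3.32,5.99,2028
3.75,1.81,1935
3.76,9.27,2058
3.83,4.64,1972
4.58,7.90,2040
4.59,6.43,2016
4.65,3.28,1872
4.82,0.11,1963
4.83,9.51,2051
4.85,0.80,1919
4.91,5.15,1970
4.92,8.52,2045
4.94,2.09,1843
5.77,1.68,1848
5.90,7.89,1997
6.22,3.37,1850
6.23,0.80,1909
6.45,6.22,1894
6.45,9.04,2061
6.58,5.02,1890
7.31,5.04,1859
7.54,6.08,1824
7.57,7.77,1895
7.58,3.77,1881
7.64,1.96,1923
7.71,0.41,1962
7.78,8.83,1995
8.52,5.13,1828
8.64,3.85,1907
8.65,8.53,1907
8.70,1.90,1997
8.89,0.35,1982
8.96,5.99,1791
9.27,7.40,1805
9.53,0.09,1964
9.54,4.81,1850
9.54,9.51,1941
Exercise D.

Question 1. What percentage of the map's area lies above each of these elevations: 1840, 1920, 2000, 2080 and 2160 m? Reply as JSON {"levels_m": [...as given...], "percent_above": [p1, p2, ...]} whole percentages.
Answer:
{"levels_m": [1840, 1920, 2000, 2080, 2160], "percent_above": [92, 70, 44, 16, 4]}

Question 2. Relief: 1785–2210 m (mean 1980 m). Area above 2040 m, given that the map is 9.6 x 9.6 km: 27.7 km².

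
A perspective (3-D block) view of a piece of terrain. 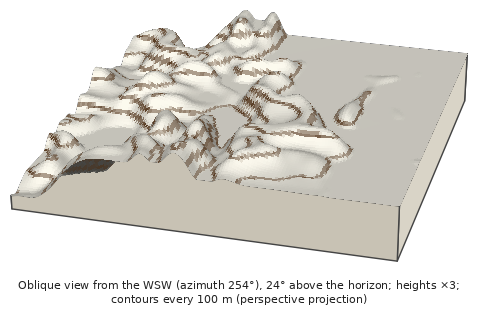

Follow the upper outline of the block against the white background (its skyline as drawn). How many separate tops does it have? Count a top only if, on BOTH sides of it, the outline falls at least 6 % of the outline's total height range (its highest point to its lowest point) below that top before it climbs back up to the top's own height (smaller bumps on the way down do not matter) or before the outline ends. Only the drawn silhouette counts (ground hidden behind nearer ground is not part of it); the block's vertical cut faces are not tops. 2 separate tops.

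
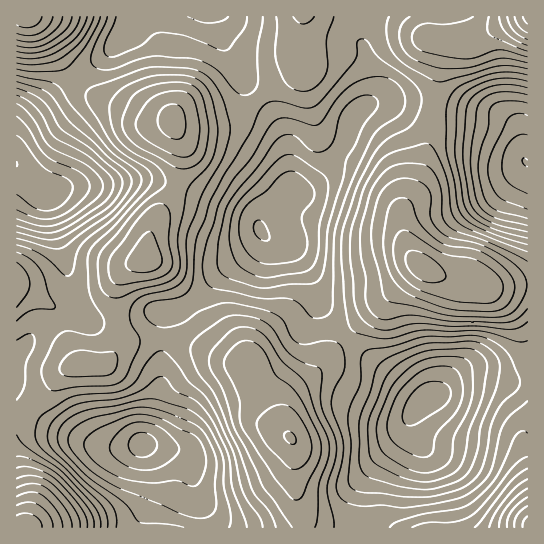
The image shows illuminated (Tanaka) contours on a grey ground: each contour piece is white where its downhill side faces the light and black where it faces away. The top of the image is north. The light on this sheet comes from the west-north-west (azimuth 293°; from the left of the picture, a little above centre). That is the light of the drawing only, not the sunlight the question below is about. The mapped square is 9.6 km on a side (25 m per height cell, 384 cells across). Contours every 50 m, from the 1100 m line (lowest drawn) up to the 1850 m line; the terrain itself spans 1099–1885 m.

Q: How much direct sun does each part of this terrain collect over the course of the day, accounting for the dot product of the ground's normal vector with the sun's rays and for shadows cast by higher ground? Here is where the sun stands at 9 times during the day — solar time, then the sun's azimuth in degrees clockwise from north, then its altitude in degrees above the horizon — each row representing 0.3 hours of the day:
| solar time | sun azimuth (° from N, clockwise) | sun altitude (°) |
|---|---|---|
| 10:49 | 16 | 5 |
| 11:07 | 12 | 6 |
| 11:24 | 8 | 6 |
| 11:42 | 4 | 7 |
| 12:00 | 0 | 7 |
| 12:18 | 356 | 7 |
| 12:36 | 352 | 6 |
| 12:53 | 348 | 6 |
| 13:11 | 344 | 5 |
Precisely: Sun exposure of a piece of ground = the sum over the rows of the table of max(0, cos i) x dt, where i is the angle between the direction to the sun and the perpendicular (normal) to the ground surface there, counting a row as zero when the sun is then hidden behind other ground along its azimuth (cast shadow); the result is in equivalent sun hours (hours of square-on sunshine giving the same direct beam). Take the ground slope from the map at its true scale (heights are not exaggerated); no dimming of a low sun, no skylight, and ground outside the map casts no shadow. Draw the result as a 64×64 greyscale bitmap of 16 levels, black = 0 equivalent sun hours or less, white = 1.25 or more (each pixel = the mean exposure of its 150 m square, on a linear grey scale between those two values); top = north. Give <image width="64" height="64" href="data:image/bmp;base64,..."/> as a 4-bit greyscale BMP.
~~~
<image width="64" height="64" href="data:image/bmp;base64,Qk12CAAAAAAAAHYAAAAoAAAAQAAAAEAAAAABAAQAAAAAAAAIAAATCwAAEwsAABAAAAAAAAAAAAAAABEREQAiIiIAMzMzAERERABVVVUAZmZmAHd3dwCIiIgAmZmZAKqqqgC7u7sAzMzMAN3d3QDu7u4A////AFZVVVREMzNFeImZh2VCIRERESIzREREaKu7qqqZdkRFqZiHd4h2VFZ4iZh1VDIQAAABIzRVVVZ5rMy7qqmYiInLqZmauph3Znd3dlRDIQAAAAEjRWd4iJq7zdy7qqqrvMuqqrzMuqmHdmVEMzIRAAABESNFaJqqu7ze7cy6qqvM3Mu83e3bqHd2VUMyIhEQAAESIzRXmaqqu83d3Mu6qrzN3d3e7admZmZlMyIiIRERABERIjRniIiZmZmsu7qqvM3u7u6kEBI0VEMyERIiEREQAAAREkZmZ2UyEjR4iZqrve//6BAAAAARIhAAASEQAAAAAAESRWZlMQAAACVmeKq97v1gAAAAAAAAAAAAEQAAAAABESI0RVIAAAAAAkVniqvMpAAAAAAAAAAAAAAAAAAAASIiMiIzEAAAAAAANFVoeIYgAAAAAAAAAAAAAAAAAAEjRFVDMiEAAAAAAAATRVZVQgAAAAAAAAAAAAAAAAASI0Vnd2UyEAAAAAAAAAJFVVMhAAAAAAAAAAAAAAAAETRWZ3iYdDEAAAAAAAAAAkVlUyAAAAAAAAAAAAAAABI0VWd3iIdTIQAAAAAAAAABNGZTEAAAAAAAAAAAAAAAE1VmZ3iHdkIQAAAAAAAAAAAkVmQgAAAAAAAAAAAAAAASRFZ3iHZEMhAAAAAAAAAAABNVZTIAAAAAAAAAAAAAARIjRnd3ZDIhEAAAAAAAAAAAAkVUMgAAAAAAAAAAAAAAESI1Z3dkIhERAAAAAAAAAAAAI0QyEAAAAAAAAAEQAAAREjRniGUxEiEAAAAAAAAAAAABNEMyEQAREREAAAEREREiNGiZdjIiMQAAAAAAAAAAAAE1VVVUREQyEQAAASIzMzRFeZmGVDMhAAAAAAAAAAAAADRWZmd3dkMRAAASNFZmZmeJmHdlUxAAAAAAAAAAAAAAEkVmeJmHZCEAESNFZ4iIiIiIh3dTEAAAAAAAAAAAAAABNGd4mHZlMQESRWZ3iJmYh3eIh1MAAAAAAAAAAAAAAAATVmd2VUMQABNWd3eJqpl2Vmd2UgAAAAAAAAAAAAAAAAEkVVQzIAAAAkZ3eIqrqYZUVnZCAAAAAAAAAAAAAAAAABJEQyEAAAAAJGeImru6hlVWZkIQAAAAAAAAAAAAAAABJFQyEAAAAAADV4mqu7qHZlVUMhEQAAAAAAAAAAAAABNWZTEAAAAAAAFGiau7uph2ZUQyIiIQAAAAAAAAAAARJFZkMhAAAAAAATV4mqu7qph2VDM0MxAAAAAAAAESIjNEVlVDIQAAAAAANWeJmru7updUMzMzEAAAASMzRFVEZmZlVDMiEAAAAAE0RWiJmru7qFQyIjIQAAAjRWZ4iHaId3ZUMzMyEAABIzM0RniIqqqXUzIiIRABJFZneJqpmKqZh1REVVVDM0RDMiNFZneIiHZUMyIhEjV4mZmZq7u73Muodmd4h2ZVZlQiI0RVVWZmVUQzMiIjV5q7zM3e7u3/7bl4iJmYdmVUQyEiNERDMzNEREMzM0V4q7ze/////93Lupiaq6h2VDMiERIjIiERIjNEREM0Vniau87/////iYd3eIqruYdkMiERESEAARIiNFZmVURWeImZvO///+1lQyI1eJq7qHVDIREREAABEjNFZndmVEVmZmeKvMyph1QyEAE1Z4q6l2UxEREAAAASM0VmZ3ZVVVVDNGeYdURVQyEAAAESR4qqhTEREAAAABERJFZnZmVmZUMzVWQhIjQyEAAAAAABJGdSAAAAAAAAAAABNWdmZ3d2VUREMQASNDEAAAAAAAAAAAAAAAAAAAAAAAAUZ3iIiIh2ZVQwABI0MQAAAAAAAAAAAAAAAAAAAAAAABJGiJmZiId2ZRAAASMhAAAAAAAAAAAAAAAAAAAAAAAAATV4mZmZh3dkAAAAIhAAAAAAAAAAAAAAAAAAAAAAAAABNXiJmZmHd2IAAAARAAAAAAAAAAAAAAAAEREAAAAAAAE1Z4mZmYd2QAAAAAAAAAAAAAAAAAAAABEiEREAAAAAATRniJmId2QgAAAAAAAAAAAAAAAAAAASIiIhERAAAAARI1Z4iIdmUxAAAAAAAAAAAAAAAREREiMzMzIhEAAAABIjRneIdmVCAAAAAAAAAAAAAAEjNDMzNERERDIQAAAAERI1d3dlVDEAAAAAAAAAAAAAEkVmVUREVVVVQyAAAAAAABNWVURDIAAAAAAAAAAAAAEjVmZmdmVVVVVUIQAAAAAAASMzIRAAAAAAAAAAAAAAE0VWd4iZh3ZmZlQxAAAAAAAAAAAAAAAAAAAAAAAAAAE0Z3iZqru6mHd2ZUIQAAAAAAAAAAAAAAAAAAAAAAAAATV5qru8zd3Kl3ZVQhEQAAAAAAAAAAAAAAAAAAAAAAABNYq7vM3u7tuXZVQyIiIiEQAAAAAAAAAAAAAAAAAAAAAkebu7zN3dyphlQzMiIzMyEQAAAAAAAAAAAAAAAAAAAAJHmru7q7qph2VDMzIjNEMyIhAAAAAAAAAAAAAAAAAAASR5qpiIiIh2VEREMzMzREQzIQAAAAAAAAAAAAAAAAAAEkeId2Znd2VVREREREM0RDMiERERIiIyEAAAAAAAAAAAJFZndmd3dmZlVEQzMiMyIiIzNEVVVVQgAAAAAAAAAAATRWd3d4iHdmVUQyIRIiERI0Vnd3iHdUIAAAERERERERJFd4iJmYdlREMyEREiIiI0VomZmZmHZCEQ"/>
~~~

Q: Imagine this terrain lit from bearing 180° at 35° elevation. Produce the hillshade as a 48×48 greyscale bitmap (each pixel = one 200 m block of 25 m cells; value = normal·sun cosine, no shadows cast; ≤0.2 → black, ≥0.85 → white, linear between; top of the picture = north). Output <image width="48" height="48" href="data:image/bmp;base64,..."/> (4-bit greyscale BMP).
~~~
<image width="48" height="48" href="data:image/bmp;base64,Qk32BAAAAAAAAHYAAAAoAAAAMAAAADAAAAABAAQAAAAAAIAEAAATCwAAEwsAABAAAAAAAAAAAAAAABEREQAiIiIAMzMzAERERABVVVUAZmZmAHd3dwCIiIgAmZmZAKqqqgC7u7sAzMzMAN3d3QDu7u4A////AFVmZlZ4h2ZVVniaqqqpmIiIdkM0RFVWVUVVVUVnd2ZmZniau6qpiHd3ZUMzREVURDREMiNFVmZ3d4mqu7qph2ZVVEMiM0RDMzMzIRI0RVZ3iImqu6qpmHZVRDIiIzREMzIhERI0RFVneIiaqqqqqZdlRDMzM0REQzIQATRVVFVneIiaqqu7qph2VEREVVZlVEIRI1Z2ZWZ3iZmqu7u6qZiGVVZnd3d3ZVREVoiYiIiZmqq7u7qpiIiHZmeIiHd3dneIiaqqq7u7u7u7qpmHZniId3d4d3h3d4mau8zMzd3MzLqqmIdmVXiJiHd3Znd3d4mszd3e7u3czLqYh3ZlVomaqYh2ZmZmZnms3e7u/u3czLqYh3ZmeJmqqqmHZmZmZnirze7u7cu8zLqZmHZniZqqq7qZiHd3d4ibzd3dzLqru7qqmHZniqmZq8u7qYh4iIiZq7u7uqqqqqqpmHVWiZmZu8zMupiImZh4iIiJqquqqZiIh2VWeJmavN3d3Lqpqph3dmZ4mqqpmHd3ZmVmd4mrzd7u7tzLuqmHdmZ3iJmYd2ZlVWZmZ4q93u7v//7ty7qYd3eIh3d3dmZVRWd3Z4rN3d7////+3LupiImZh3d3dmZURWeHd4q8zd7/////3LupiJqqqaqZh2VENGd3eImqvN7u7u7tzLqYeJq8zN3Ll2VENFZniJmZq83d3MzLqpmHeJm83u7cl2VERERWeImJm83cuqqZiXd3eImaze3LmHZVRERFeJmZm8y6mIdmZ1ZmeIiJq7upiIdmVVRWeImZqqmHZmVERTRFZ3dneJiHiZh2ZmZneIiZmYdVREMiIxEjRVVVZ3h4mZh3d4iIiIiZiHVDMhAAAQARIzM0V3iJmqmIiJmZh3eIh2VEMgAAABERESIjRXiZqqmZmZmYd2Z4h3ZmUxAAETMzMiIiNFeJqpqqqpiIdmZnh3eIdTIiM1VmVUMzI0V5mqq7upiId2Znd3iIdlVVVWeJh3ZlVEaJqqu8y6mZmGZmZmd3d2ZmZnmrqqqpmHiau7u8y6qqqXZVVWZnZmd3Zoq8zMzMzLu8y7u7u7u7uoZVVVVmZniId5rM3d3d7d3My6qru7u7updlVVZmZ4mZmau83d3d3dzLupqqq7u7uodmVVZ3iImqqru8zdzLu7u6mZmaqru7qph2VWZ4iJmqu7u7zMuqmZqZiIiZqru7qph2VWeIiJmau7u7u7uYiIiIh3iImrzLuqmHZmeIiZmau8y7u6mHd3Znd3d4mrzLu7qYiIiJmaq7ze3Lqph3ZVVFVmd3iru7u7u6mZmaq8zd7u7cqYZVREMzNFZ4iaq7u7u7u7u7ve7u//7tuXZEQzIiJFZ4iZqpqqu7vMzMze/////typdUREMzRFeImZmZmZqrvMzMzd7u///+3Kl2VVVVVmeIiJmZmJmaq7zLu7ze7//+3bqYZmZ3ZneIiImZmZmZmqqpmZq97+7dzLuph3Z3Zmd3iImZmZqpmId3d3irzd3Mu7uqmHZmZmZ3iImqqaqpmHZmZniavA=="/>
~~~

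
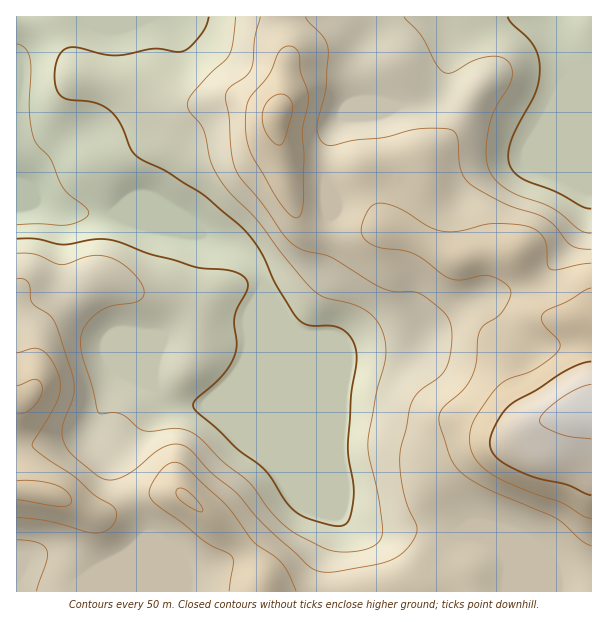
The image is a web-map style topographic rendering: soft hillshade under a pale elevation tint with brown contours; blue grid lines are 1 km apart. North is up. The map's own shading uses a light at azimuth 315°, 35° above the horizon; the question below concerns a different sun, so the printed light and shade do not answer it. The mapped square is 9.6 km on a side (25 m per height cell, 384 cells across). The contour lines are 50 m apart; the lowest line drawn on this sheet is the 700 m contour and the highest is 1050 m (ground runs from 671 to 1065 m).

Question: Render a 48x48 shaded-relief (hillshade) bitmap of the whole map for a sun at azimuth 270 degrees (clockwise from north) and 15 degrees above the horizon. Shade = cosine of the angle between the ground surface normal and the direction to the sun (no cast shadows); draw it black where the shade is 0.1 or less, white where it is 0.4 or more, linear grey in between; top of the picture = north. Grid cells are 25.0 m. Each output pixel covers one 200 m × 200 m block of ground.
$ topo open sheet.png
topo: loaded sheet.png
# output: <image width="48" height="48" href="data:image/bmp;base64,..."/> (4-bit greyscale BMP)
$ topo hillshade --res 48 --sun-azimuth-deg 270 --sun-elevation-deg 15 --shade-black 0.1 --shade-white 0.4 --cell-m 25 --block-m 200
<image width="48" height="48" href="data:image/bmp;base64,Qk32BAAAAAAAAHYAAAAoAAAAMAAAADAAAAABAAQAAAAAAIAEAAATCwAAEwsAABAAAAAAAAAAAAAAABEREQAiIiIAMzMzAERERABVVVUAZmZmAHd3dwCIiIgAmZmZAKqqqgC7u7sAzMzMAN3d3QDu7u4A////AJmZiIiIiIiavNuENGeJiIh3d4h3eIiJq5mZiIiIiIiavMuEI1eJmZiHeIh3eIiJqompmHiIiIiau7p0IkaJmaqYiIh3eIiKqomaqYd4iIm7qYhjIkV4mry5iIiIiIiau4maqoZWeJvMp2UyI1Voq8zKmIiIiImry4maqXVFebzbdDIRJFZ5vN3KmIiIiJq8zJmZh2VFis3IQhEBJXiKzd3KmIiJmqu8zJmXVEVorNyEIRARR4iKzd3KmIiaq7u7y4h2MjaKvdlBEiETaIiK3u3LmImrzLuqqodlIjabzcchEiI1eIiK3u3LmavNzLqZmYdkM1ebzbYhEjRXiIiL7tzKqr3ty6mIiIdTJGiavLYhEkaIiIiM7ty7u979upmIiHZCJXiImqcyJGiIiIiM/su7vN/9ypmIiGUhJYmHeIdDRoiIiIiL7svMzN7u26mZiFQQFHiGZnZVeIiIiIiL7szNzMze3LqZmGQQAld2ZnZniIiIiIiL7czMzLzN3LupmIYgAEZ2d4dmeIiIiIiL3cvLu8zNy7zLmZcgADV3iJh1V4iIiIiK3bu7u83curzcqpgwADZ4ial2VXiIiIiJzbqqvN3cqZvMupgwAEeIiJqGVWiIiIiJzbqavN3LqZq7updBAUeIiJmHZWeIiIiJzcqZrN3KmZqrqodSEkeIiImXZWeIiIiazLqZrN26maq6mYdkQ0Z4iIiHZWeIiZiau7qZq8y6q7upmId2ZVZ4d3eHZWeIq6mZq6qZq7qqvLuqmXdnd2Z3Zmd3dmeJvLqZqqmJqpmau6qqqmZniHdmVmd3d2aLzLqqqqiJqpeJqpiaumZXmYdlVmZ3h3ec3LqqqpiKu5d5qHaKqnZXmoZUVmZ3iIm+7Kqqqpiau5h5mFRXiXZXmodVVnd4iavv/JmqqpiZmZiJmFM0VodnmZdlZ3eIms3/+4iaupiIiImZmGMRNIh4mZd3iIiJvN7/6Wabupd3d4mYh2MRJImZmZiIiIibzN7/x0aKuod3d4iHZVMiNYmqqZh4iJq8ze7/tTaKuYd3dnd1REREVom7qZh3ibu73u7tlDaaqIiIdVZTI0VmeJm7uph4iru73u7sczaqmHiIZVUyJGd4iJmrupiJmqqr3/7bYjaqmHiIZUQhJXiIiJmqqpmZqqqr3/7aUSaamIiIZUMhJXiIiJmZmZqqqpmr3//ZQASJmJmYdlQhJXiIiKqpmZq6qpmr3//pMAJoiJqZh2UyNGeIiKupiJq6qZmrz//pMAFXiImZmZZCNFeIiLzKmJqqmZqrzv/qQABHiIiIiqhTM1Z4iLzbmJmZmZq8zd7rYgA2iIiHebp0M0V4iLzsqIiIiImszM3rcxJGiIh2aKuWQzRoiLztqHeIiIiry87shCNGiYh2V5qXUzRniLzcmHeIiHirvN7slTNGiZhlVomYZDRoiLvKh3iJmIiave7clURFeIh1VniIdUV4maqph3iIiImazv7KhlVWZ4h2Z3d3ZlZ5qqqYd4iIiImazv25hmZmZnd2Z3d2ZmaJqg=="/>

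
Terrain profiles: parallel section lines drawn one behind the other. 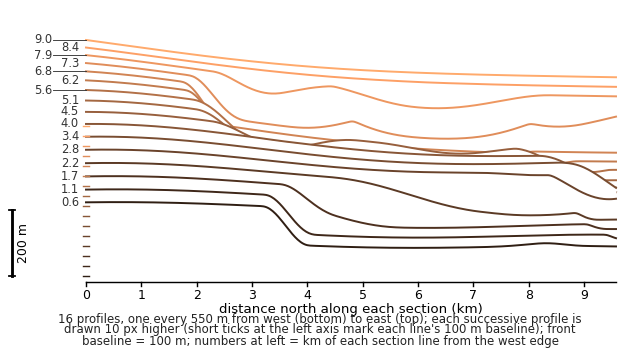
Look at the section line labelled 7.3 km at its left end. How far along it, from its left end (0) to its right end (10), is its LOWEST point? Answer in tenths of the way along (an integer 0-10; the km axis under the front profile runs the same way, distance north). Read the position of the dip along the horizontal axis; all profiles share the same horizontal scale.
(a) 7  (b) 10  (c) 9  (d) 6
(a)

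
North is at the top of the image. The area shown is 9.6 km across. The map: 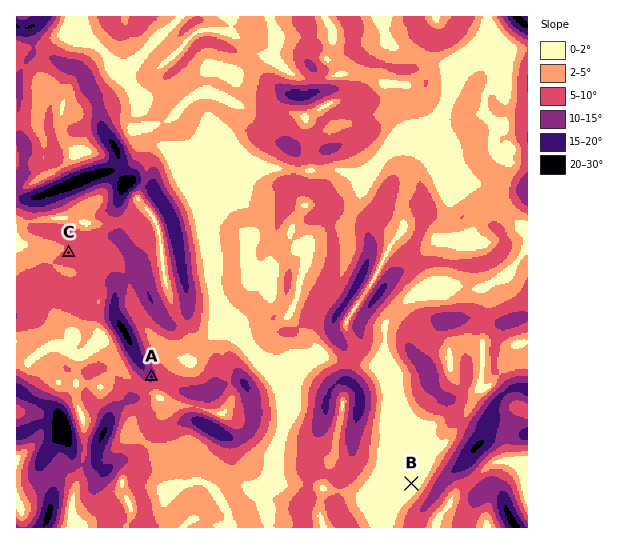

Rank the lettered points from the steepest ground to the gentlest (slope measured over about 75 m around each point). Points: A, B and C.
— A C B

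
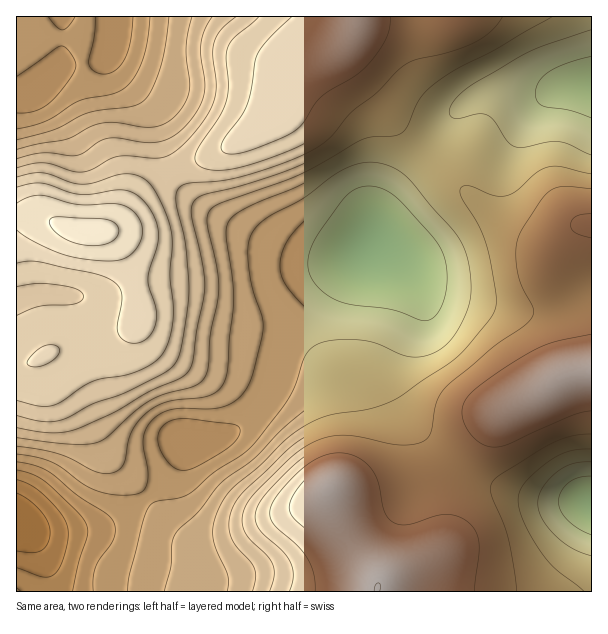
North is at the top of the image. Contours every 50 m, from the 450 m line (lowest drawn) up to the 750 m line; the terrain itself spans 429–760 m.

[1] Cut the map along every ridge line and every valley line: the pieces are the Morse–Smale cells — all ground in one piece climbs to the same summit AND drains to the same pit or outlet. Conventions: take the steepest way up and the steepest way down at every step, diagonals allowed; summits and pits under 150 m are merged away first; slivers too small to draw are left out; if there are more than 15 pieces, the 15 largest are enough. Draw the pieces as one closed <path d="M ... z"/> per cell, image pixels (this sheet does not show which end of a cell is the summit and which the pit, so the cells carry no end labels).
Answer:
<path d="M591 16l-575 1 1 575 32-1 0-12-6-22-9-18-11-13 15 6 27 0 34-4 20-10 47-36 9-12 9-23 5-7 15 0 20-4 16-9 20-20 12-21 12-39 16-26 26-34 48-44 5-27 7-16 16-21 34-38 15-24 13-13 16-8 11-4 51 2 24-8 26-2z"/><path d="M591 85l-25 1-24 8-51-2-11 4-16 8-13 13-15 24-34 38-16 21-7 16-5 27-48 44-26 34-16 26-8 31-10 20-6 9-20 20-16 9-20 4-15 0-5 7-9 23-9 12-38 30-24 14-39 6-27 0-11-4-3 0 10 11 9 18 6 22 0 12 328 1 1-7 9-9 47-22 6-6 5-12 0-44 3-10 9-15 35-45 11-12 33-16 21-15 16-6 19-2z"/><path d="M591 372l-18 1-16 6-21 15-33 16-11 12-35 45-9 15-3 10 0 44-5 12-6 6-51 24-5 7 0 7 214-1z"/>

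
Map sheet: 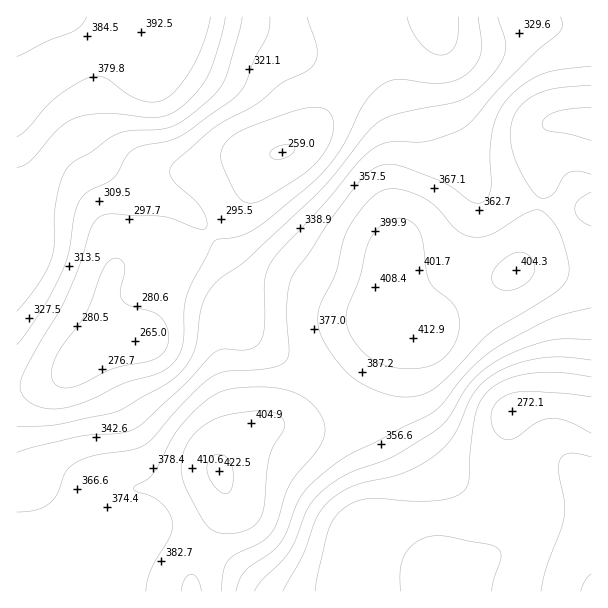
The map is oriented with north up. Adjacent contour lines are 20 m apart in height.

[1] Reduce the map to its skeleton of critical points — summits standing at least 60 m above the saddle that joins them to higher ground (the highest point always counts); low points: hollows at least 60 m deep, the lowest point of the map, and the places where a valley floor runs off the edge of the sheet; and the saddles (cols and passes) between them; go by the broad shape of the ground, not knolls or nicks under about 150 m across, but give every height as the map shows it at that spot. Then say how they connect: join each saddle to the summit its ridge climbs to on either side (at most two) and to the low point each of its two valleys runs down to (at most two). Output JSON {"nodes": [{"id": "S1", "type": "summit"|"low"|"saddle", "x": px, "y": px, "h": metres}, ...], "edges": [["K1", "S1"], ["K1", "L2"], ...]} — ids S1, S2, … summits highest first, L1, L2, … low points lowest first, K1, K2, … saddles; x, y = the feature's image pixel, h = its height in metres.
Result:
{"nodes": [
{"id": "S1", "type": "summit", "x": 219, "y": 471, "h": 423},
{"id": "S2", "type": "summit", "x": 183, "y": 18, "h": 398},
{"id": "L1", "type": "low", "x": 282, "y": 152, "h": 259},
{"id": "L2", "type": "low", "x": 512, "y": 411, "h": 272},
{"id": "K1", "type": "saddle", "x": 339, "y": 398, "h": 371},
{"id": "K2", "type": "saddle", "x": 17, "y": 387, "h": 301}],
"edges": [["K1", "S1"], ["K1", "L1"], ["K1", "L2"], ["K2", "S1"], ["K2", "S2"], ["K2", "L1"]]}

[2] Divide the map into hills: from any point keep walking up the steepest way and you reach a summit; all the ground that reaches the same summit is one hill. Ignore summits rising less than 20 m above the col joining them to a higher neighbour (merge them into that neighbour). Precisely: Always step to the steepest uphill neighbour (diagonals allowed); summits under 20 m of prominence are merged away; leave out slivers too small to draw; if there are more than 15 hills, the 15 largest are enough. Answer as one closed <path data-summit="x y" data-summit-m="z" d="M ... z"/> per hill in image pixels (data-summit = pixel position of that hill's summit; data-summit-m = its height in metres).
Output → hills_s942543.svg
<path data-summit="414 338" data-summit-m="413" d="M438 16l-69 0-2 13-15 40-38 60-15 16-27 11-8 8-28 46-23 24-19 13-24 11 4 1 17-6 13 0 6 3 13 13 13 22 5 15 0 15 5 9 23 19 25 13 27 18 41 39 14 21 8 16 8 32-2 25-14 30 0 6 5 5 12 6 38 10 7 7 8-6 36-11 12-6 18-14 12-18 5-21-3-15-15-42-1-30 6-5 23-5 28 2 25 7 0-230-14-1-12 13-6 16-14-6-54-11-16-9-24-44-8-30-4-19 0-62z"/><path data-summit="219 471" data-summit-m="423" d="M204 253l-13 0-32 11-27 0-15 4-5 5-4 11-4 25 4 14 6 12 6 7 6 0-13 2-23 11-37 25-15 5-22 2 0 204 422 1 1-11-1-6-4-4-41-11-12-6-5-5 0-6 14-30 2-25-8-32-17-31-20-22-26-23-12-8-40-23-23-19-5-9 0-15-7-21-11-16-13-13z"/><path data-summit="185 17" data-summit-m="398" d="M368 16l-352 1 1 369 12 0 24-6 37-25 23-11 13-2-6 0-6-7-6-12-4-14 2-19 6-17 5-5 8-3 31-1 27-11 30-19 23-24 28-46 8-8 27-11 15-16 38-60 15-40z"/><path data-summit="591 123" data-summit-m="405" d="M591 22l-24 0-22 3-60 17-29-2-10-4-6-6 0 62 8 37 22 47 6 9 9 7 19 6 42 7 14 6 6-16 12-13 14 0z"/><path data-summit="591 591" data-summit-m="322" d="M557 404l-30 2-11 3-6 5 1 30 15 42 3 15-1 12-6 15-13 16-15 10-12 6-42 14-2 4 2 14 152-1 0-177-13-5z"/>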